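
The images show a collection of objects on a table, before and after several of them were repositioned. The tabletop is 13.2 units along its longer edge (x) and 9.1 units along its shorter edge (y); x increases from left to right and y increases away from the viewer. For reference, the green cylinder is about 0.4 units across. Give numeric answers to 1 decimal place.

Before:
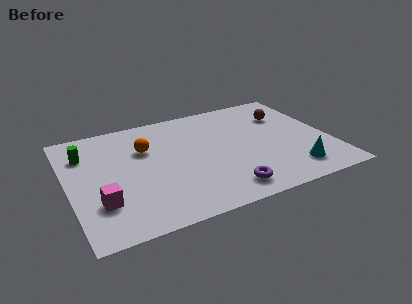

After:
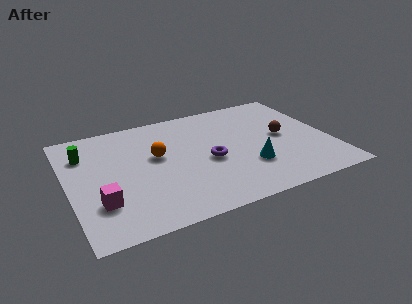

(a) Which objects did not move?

the green cylinder and the magenta cube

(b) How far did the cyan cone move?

2.4

The cyan cone moved from about (11.0, 1.7) to (8.9, 2.8), a distance of √(2.1² + 1.1²) ≈ 2.4.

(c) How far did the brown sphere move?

1.8

The brown sphere moved from about (11.3, 6.5) to (10.9, 4.7), a distance of √(0.4² + 1.8²) ≈ 1.8.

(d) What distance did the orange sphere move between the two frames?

0.9

The orange sphere was near (4.0, 6.1) before and (4.5, 5.3) after, so it travelled √(0.5² + 0.8²) ≈ 0.9 units.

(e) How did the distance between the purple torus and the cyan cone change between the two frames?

-1.3

Before: roughly 3.5 units apart; after: 2.2. That's 1.3 units closer together.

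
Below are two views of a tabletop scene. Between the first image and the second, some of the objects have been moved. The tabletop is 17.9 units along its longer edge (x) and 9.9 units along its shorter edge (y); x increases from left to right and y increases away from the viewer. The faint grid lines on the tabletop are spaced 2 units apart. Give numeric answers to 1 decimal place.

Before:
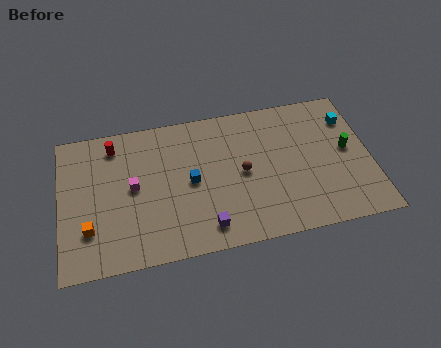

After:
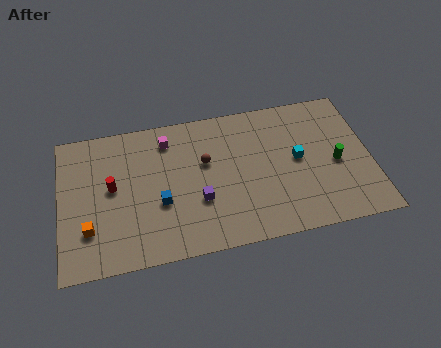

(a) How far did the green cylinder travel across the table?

1.1

From (16.6, 5.3) to (15.9, 4.5), the green cylinder covered √(0.7² + 0.8²) ≈ 1.1 units.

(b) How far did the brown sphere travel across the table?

2.4

The brown sphere moved from about (10.5, 4.9) to (8.4, 6.1), a distance of √(2.1² + 1.2²) ≈ 2.4.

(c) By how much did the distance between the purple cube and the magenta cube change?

-0.5

Before: roughly 5.4 units apart; after: 4.9. That's 0.5 units closer together.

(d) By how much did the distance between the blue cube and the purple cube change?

-1.2

They were about 3.4 units apart before and 2.2 after — 1.2 units closer together.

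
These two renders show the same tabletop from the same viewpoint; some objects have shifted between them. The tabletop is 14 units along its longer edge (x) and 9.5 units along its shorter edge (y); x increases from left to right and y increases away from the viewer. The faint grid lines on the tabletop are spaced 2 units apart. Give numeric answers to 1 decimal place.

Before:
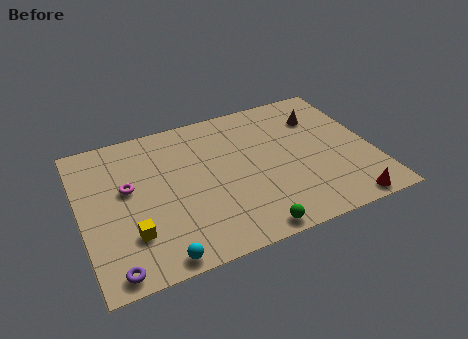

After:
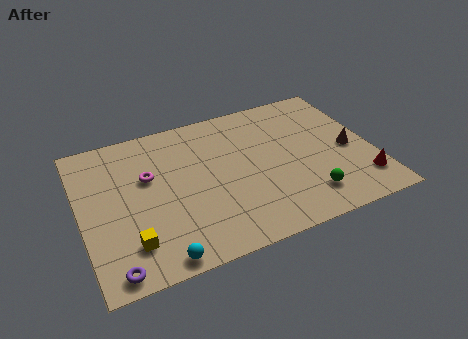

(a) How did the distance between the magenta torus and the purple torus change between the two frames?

+0.7

The distance was about 4.7 in the first image and 5.4 in the second, so they moved 0.7 units further apart.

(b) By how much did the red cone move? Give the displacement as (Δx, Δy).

(1.0, 1.2)

The red cone was at about (12.2, 0.8) and moved to about (13.2, 2.0).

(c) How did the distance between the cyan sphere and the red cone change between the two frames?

+1.1

The distance was about 8.9 in the first image and 10.0 in the second, so they moved 1.1 units further apart.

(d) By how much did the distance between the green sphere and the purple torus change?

+3.0

Before: roughly 6.4 units apart; after: 9.4. That's 3.0 units further apart.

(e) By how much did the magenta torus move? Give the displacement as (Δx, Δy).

(1.0, 0.4)

From the two frames, the magenta torus sits at roughly (2.3, 5.5) before and (3.3, 5.9) after.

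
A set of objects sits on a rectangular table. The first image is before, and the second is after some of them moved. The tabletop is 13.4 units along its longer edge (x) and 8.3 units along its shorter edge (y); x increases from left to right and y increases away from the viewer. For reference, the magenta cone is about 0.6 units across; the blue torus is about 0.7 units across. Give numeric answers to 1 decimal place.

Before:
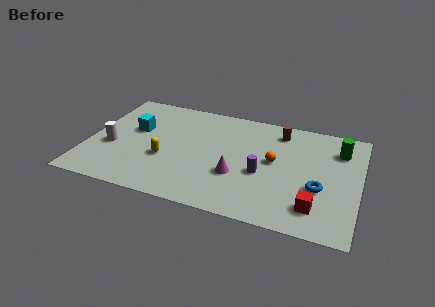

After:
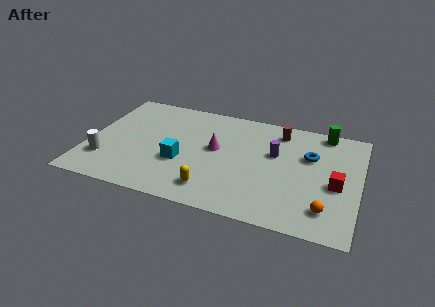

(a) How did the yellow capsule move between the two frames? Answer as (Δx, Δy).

(2.5, -1.6)

The yellow capsule was at about (3.9, 3.1) and moved to about (6.4, 1.5).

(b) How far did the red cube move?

2.1

The red cube was near (11.4, 1.7) before and (12.3, 3.6) after, so it travelled √(0.9² + 1.9²) ≈ 2.1 units.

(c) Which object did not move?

the brown cylinder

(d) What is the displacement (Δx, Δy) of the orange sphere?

(2.7, -2.8)

The orange sphere was at about (9.2, 4.5) and moved to about (11.9, 1.7).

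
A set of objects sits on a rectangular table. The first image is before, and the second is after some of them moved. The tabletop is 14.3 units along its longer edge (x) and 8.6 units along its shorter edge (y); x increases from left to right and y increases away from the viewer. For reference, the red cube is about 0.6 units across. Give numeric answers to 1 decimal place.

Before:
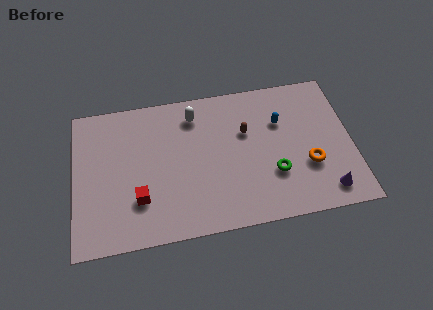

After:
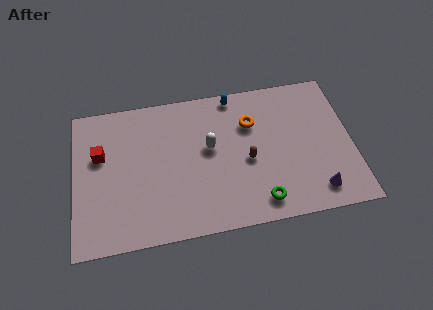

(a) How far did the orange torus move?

4.1

The orange torus moved from about (12.0, 3.0) to (9.2, 6.0), a distance of √(2.8² + 3.0²) ≈ 4.1.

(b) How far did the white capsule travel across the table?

2.2

The white capsule moved from about (6.3, 7.0) to (7.0, 4.9), a distance of √(0.7² + 2.1²) ≈ 2.2.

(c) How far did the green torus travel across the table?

1.7

The green torus moved from about (10.2, 2.8) to (9.4, 1.3), a distance of √(0.8² + 1.5²) ≈ 1.7.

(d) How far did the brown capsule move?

1.7

The brown capsule moved from about (8.9, 5.5) to (8.9, 3.8), a distance of √(0.0² + 1.7²) ≈ 1.7.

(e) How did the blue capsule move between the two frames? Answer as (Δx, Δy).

(-2.3, 2.0)

From the two frames, the blue capsule sits at roughly (10.7, 5.8) before and (8.4, 7.8) after.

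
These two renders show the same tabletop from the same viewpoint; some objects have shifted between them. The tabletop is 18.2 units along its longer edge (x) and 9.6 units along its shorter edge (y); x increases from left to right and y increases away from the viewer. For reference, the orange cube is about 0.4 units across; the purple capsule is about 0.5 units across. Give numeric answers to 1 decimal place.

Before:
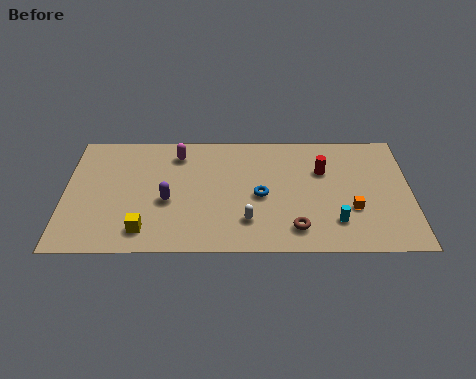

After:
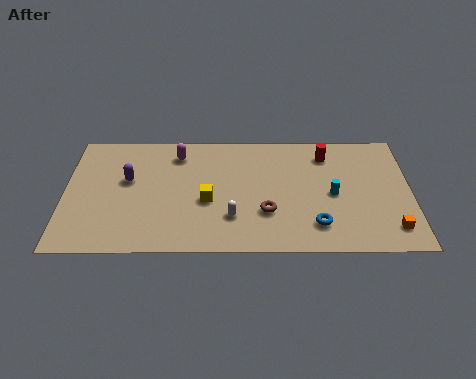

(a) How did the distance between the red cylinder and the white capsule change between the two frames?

+1.4

Before: roughly 5.7 units apart; after: 7.1. That's 1.4 units further apart.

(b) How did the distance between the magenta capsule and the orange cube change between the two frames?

+2.5

They were about 10.2 units apart before and 12.7 after — 2.5 units further apart.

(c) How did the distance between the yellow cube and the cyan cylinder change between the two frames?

-3.4

Before: roughly 10.0 units apart; after: 6.6. That's 3.4 units closer together.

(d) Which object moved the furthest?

the yellow cube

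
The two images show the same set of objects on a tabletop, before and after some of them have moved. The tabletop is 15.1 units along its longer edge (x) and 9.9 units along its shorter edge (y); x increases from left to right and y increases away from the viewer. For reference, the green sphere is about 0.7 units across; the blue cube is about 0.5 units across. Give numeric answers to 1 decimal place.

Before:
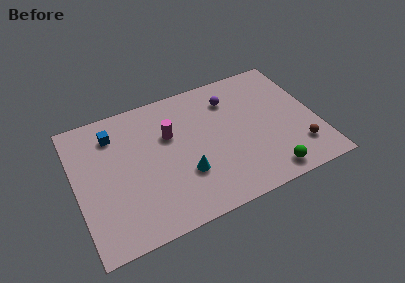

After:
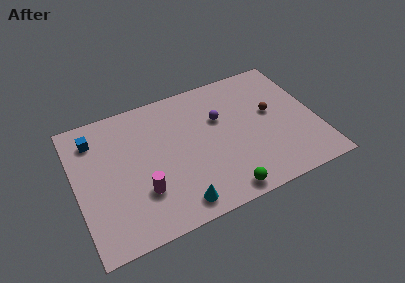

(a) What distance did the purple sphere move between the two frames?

1.4

The purple sphere was near (10.0, 7.6) before and (9.2, 6.4) after, so it travelled √(0.8² + 1.2²) ≈ 1.4 units.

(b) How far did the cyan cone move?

2.0

The cyan cone was near (6.6, 3.2) before and (5.9, 1.3) after, so it travelled √(0.7² + 1.9²) ≈ 2.0 units.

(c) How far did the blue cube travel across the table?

1.2

The blue cube was near (2.6, 7.8) before and (1.4, 7.9) after, so it travelled √(1.2² + 0.1²) ≈ 1.2 units.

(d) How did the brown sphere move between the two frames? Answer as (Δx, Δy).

(-1.3, 3.3)

From the two frames, the brown sphere sits at roughly (13.7, 2.3) before and (12.4, 5.6) after.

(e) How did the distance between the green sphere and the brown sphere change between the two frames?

+3.5

Before: roughly 2.4 units apart; after: 5.9. That's 3.5 units further apart.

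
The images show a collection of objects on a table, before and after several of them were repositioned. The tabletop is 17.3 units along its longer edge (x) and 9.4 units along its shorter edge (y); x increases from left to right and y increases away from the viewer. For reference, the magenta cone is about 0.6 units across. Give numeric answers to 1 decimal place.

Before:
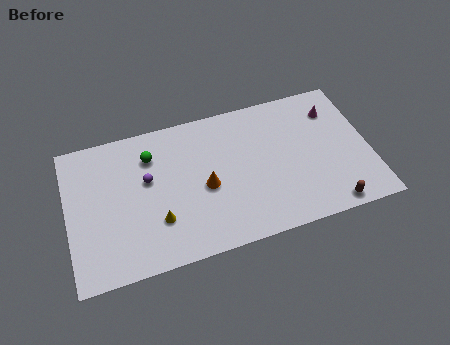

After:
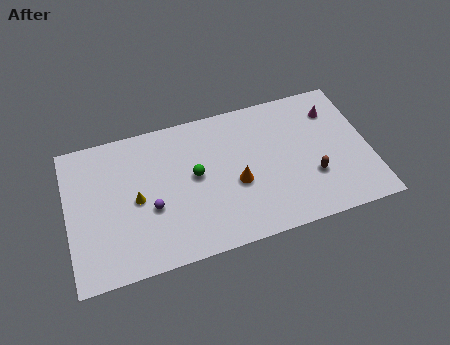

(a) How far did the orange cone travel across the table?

1.8

The orange cone was near (7.8, 4.2) before and (9.6, 3.9) after, so it travelled √(1.8² + 0.3²) ≈ 1.8 units.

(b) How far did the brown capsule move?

2.3

From (14.7, 0.9) to (13.9, 3.1), the brown capsule covered √(0.8² + 2.2²) ≈ 2.3 units.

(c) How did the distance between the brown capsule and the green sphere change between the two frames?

-4.7

Before: roughly 11.6 units apart; after: 6.9. That's 4.7 units closer together.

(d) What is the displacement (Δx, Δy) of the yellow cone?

(-1.1, 1.7)

From the two frames, the yellow cone sits at roughly (5.0, 2.8) before and (3.9, 4.5) after.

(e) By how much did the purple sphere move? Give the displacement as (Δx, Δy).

(0.1, -1.9)

From the two frames, the purple sphere sits at roughly (4.6, 5.6) before and (4.7, 3.7) after.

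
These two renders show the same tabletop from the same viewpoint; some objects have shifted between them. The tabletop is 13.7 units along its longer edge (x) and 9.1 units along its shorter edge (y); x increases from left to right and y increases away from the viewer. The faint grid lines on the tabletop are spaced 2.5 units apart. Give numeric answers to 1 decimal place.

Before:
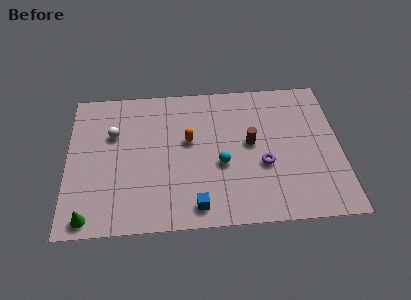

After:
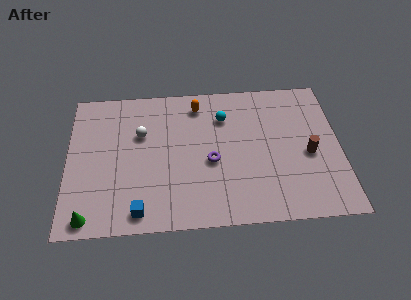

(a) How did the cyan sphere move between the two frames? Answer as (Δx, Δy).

(0.2, 3.0)

From the two frames, the cyan sphere sits at roughly (7.7, 3.7) before and (7.9, 6.7) after.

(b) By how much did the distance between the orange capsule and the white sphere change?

-0.5

The distance was about 3.9 in the first image and 3.4 in the second, so they moved 0.5 units closer together.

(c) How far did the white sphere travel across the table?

1.4

The white sphere was near (2.3, 6.0) before and (3.7, 5.9) after, so it travelled √(1.4² + 0.1²) ≈ 1.4 units.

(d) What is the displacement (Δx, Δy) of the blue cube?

(-2.8, -0.1)

From the two frames, the blue cube sits at roughly (6.4, 1.2) before and (3.6, 1.1) after.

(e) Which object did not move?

the green cone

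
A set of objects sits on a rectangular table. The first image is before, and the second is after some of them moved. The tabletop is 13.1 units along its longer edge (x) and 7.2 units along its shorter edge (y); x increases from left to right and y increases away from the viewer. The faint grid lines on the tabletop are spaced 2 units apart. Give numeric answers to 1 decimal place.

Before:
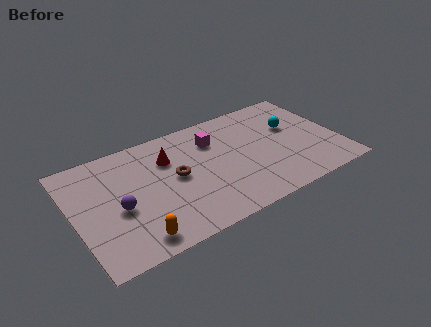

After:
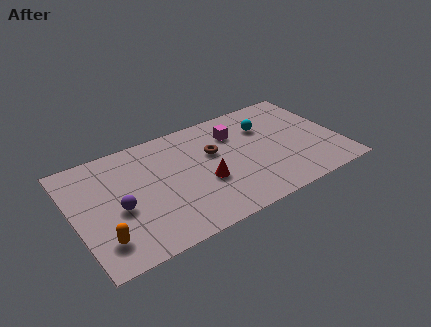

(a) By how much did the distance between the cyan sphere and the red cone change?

-2.1

The distance was about 6.2 in the first image and 4.1 in the second, so they moved 2.1 units closer together.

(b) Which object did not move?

the purple sphere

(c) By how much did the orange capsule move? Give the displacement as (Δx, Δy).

(-1.5, 0.6)

From the two frames, the orange capsule sits at roughly (2.6, 1.0) before and (1.1, 1.6) after.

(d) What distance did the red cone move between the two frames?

2.7

The red cone was near (4.8, 5.1) before and (6.3, 2.8) after, so it travelled √(1.5² + 2.3²) ≈ 2.7 units.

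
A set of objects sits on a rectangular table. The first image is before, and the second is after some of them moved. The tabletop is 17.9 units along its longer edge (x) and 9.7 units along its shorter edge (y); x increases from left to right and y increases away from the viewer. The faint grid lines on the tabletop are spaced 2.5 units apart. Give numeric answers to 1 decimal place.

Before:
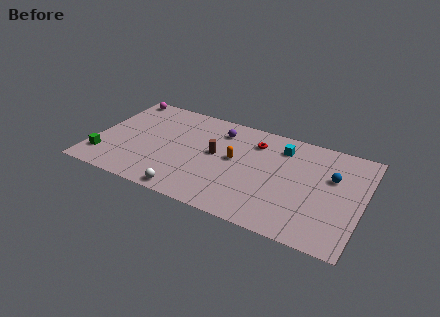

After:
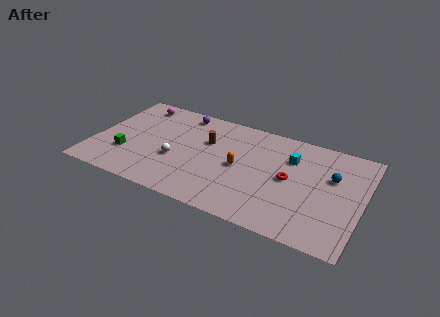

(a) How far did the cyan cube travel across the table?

1.1

The cyan cube moved from about (12.3, 7.7) to (13.0, 6.9), a distance of √(0.7² + 0.8²) ≈ 1.1.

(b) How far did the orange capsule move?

0.7

The orange capsule was near (9.4, 5.3) before and (9.8, 4.7) after, so it travelled √(0.4² + 0.6²) ≈ 0.7 units.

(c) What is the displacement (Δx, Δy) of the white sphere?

(-1.2, 2.8)

The white sphere started near (6.8, 0.9) and ended near (5.6, 3.7).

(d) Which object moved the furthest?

the red torus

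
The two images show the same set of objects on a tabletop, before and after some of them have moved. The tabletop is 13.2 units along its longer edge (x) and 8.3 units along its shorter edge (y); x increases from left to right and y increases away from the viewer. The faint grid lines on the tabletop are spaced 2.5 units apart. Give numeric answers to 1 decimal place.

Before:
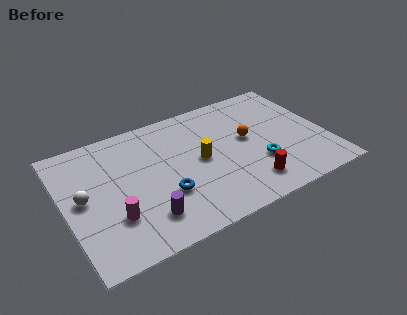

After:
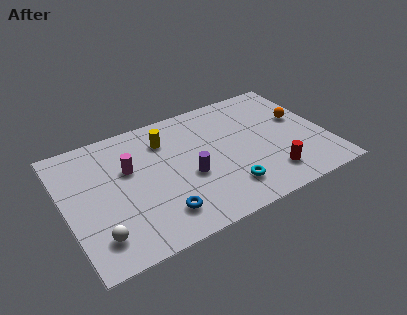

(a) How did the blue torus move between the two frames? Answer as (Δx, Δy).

(-0.4, -1.1)

The blue torus started near (4.8, 2.8) and ended near (4.4, 1.7).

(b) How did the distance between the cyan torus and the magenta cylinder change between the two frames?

-1.8

The distance was about 7.4 in the first image and 5.6 in the second, so they moved 1.8 units closer together.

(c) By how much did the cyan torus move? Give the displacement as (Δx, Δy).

(-1.8, -0.9)

The cyan torus was at about (9.6, 2.7) and moved to about (7.8, 1.8).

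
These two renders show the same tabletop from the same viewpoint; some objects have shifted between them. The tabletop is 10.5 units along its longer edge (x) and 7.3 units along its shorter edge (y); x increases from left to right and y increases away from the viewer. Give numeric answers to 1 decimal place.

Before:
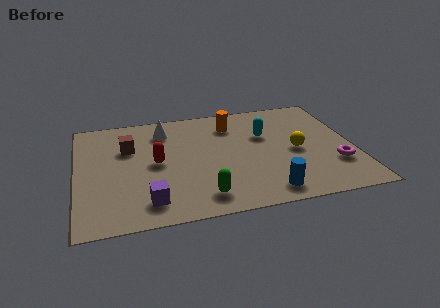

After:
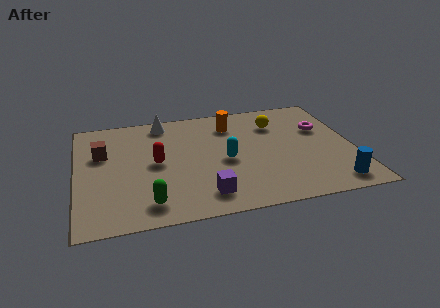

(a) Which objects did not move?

the orange cylinder and the red capsule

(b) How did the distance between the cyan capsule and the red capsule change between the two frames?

-1.7

Before: roughly 4.3 units apart; after: 2.6. That's 1.7 units closer together.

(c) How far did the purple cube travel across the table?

2.1

The purple cube was near (2.6, 1.3) before and (4.7, 1.3) after, so it travelled √(2.1² + 0.0²) ≈ 2.1 units.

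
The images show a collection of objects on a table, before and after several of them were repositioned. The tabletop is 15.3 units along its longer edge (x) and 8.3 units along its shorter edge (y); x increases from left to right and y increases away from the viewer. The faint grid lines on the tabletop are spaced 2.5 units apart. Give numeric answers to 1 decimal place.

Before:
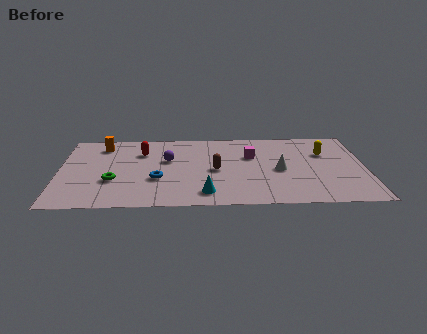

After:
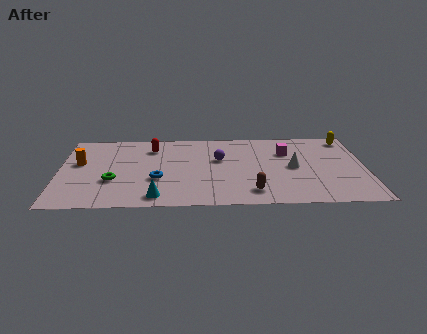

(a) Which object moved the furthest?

the brown capsule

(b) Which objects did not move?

the green torus and the blue torus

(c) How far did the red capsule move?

0.7

The red capsule moved from about (4.1, 6.0) to (4.6, 6.5), a distance of √(0.5² + 0.5²) ≈ 0.7.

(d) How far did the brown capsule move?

3.0

From (7.8, 3.9) to (9.6, 1.5), the brown capsule covered √(1.8² + 2.4²) ≈ 3.0 units.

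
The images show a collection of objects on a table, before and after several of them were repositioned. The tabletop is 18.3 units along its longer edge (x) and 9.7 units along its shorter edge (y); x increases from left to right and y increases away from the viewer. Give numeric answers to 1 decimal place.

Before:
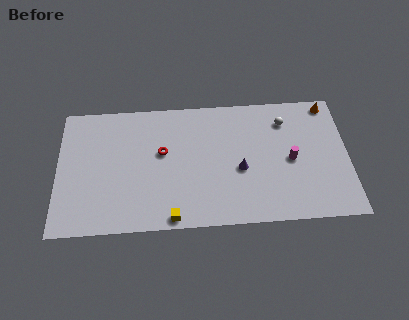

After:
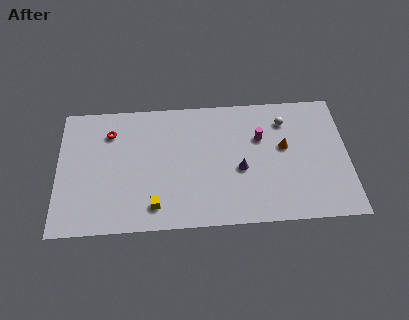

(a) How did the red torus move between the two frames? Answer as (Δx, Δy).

(-3.3, 1.7)

The red torus was at about (6.6, 5.7) and moved to about (3.3, 7.4).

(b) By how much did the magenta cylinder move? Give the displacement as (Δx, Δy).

(-1.9, 1.8)

The magenta cylinder started near (14.7, 4.6) and ended near (12.8, 6.4).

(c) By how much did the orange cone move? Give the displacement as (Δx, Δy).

(-2.9, -3.1)

The orange cone was at about (17.2, 8.7) and moved to about (14.3, 5.6).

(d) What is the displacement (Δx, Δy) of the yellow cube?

(-1.1, 0.9)

The yellow cube started near (7.2, 0.8) and ended near (6.1, 1.7).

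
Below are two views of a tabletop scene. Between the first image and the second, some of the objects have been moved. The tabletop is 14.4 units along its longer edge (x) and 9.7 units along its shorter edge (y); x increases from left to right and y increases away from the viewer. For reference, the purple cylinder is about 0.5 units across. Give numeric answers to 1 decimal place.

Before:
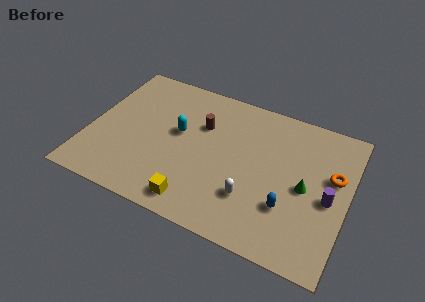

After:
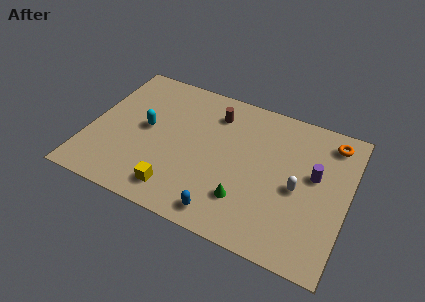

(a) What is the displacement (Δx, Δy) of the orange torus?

(-0.3, 2.3)

The orange torus was at about (13.5, 5.9) and moved to about (13.2, 8.2).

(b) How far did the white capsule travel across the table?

2.9

The white capsule moved from about (9.3, 2.8) to (11.7, 4.4), a distance of √(2.4² + 1.6²) ≈ 2.9.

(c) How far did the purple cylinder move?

1.5

From (13.4, 4.4) to (12.5, 5.6), the purple cylinder covered √(0.9² + 1.2²) ≈ 1.5 units.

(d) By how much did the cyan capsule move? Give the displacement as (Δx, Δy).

(-1.8, -0.4)

The cyan capsule was at about (4.9, 5.5) and moved to about (3.1, 5.1).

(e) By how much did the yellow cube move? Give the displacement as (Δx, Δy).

(-1.1, 0.3)

The yellow cube started near (6.4, 1.3) and ended near (5.3, 1.6).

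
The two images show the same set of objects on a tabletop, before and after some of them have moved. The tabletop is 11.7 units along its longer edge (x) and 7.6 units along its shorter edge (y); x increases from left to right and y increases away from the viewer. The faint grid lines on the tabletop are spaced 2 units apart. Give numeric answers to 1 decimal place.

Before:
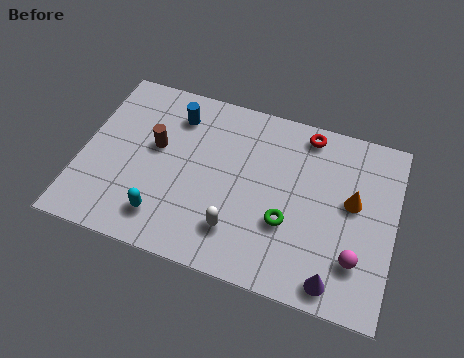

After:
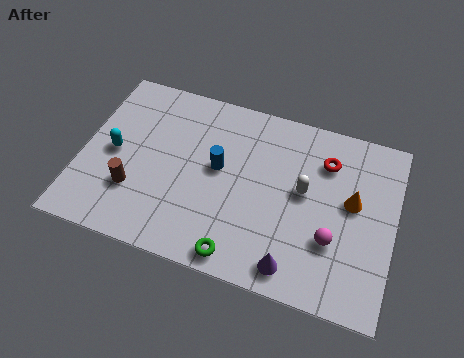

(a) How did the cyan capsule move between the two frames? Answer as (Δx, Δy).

(-2.1, 2.2)

The cyan capsule started near (3.3, 1.5) and ended near (1.2, 3.7).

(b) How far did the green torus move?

2.5

From (7.8, 2.7) to (6.2, 0.8), the green torus covered √(1.6² + 1.9²) ≈ 2.5 units.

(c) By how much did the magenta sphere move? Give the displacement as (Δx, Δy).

(-0.9, 0.5)

From the two frames, the magenta sphere sits at roughly (10.4, 2.0) before and (9.5, 2.5) after.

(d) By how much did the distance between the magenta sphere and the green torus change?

+1.0

Before: roughly 2.7 units apart; after: 3.7. That's 1.0 units further apart.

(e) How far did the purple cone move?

1.5

The purple cone moved from about (9.7, 0.9) to (8.2, 1.0), a distance of √(1.5² + 0.1²) ≈ 1.5.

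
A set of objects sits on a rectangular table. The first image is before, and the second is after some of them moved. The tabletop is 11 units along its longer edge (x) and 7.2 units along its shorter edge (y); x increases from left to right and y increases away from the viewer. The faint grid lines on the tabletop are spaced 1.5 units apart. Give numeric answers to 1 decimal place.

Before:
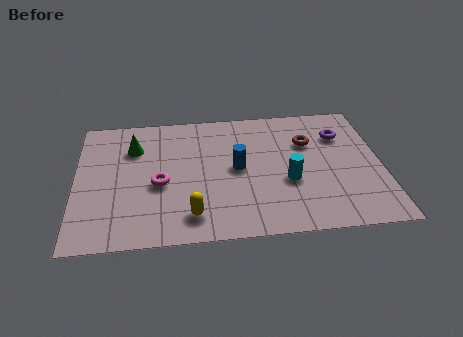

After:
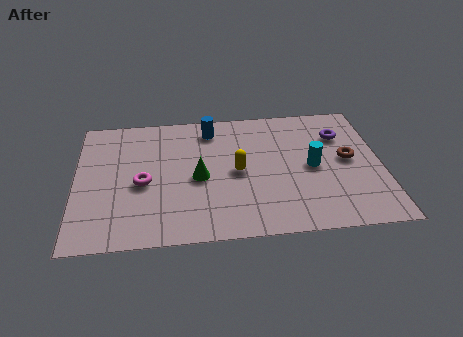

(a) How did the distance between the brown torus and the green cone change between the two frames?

-0.9

They were about 6.3 units apart before and 5.4 after — 0.9 units closer together.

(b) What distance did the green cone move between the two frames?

3.0

The green cone was near (2.1, 5.2) before and (4.4, 3.3) after, so it travelled √(2.3² + 1.9²) ≈ 3.0 units.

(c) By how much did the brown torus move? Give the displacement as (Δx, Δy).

(1.4, -1.1)

The brown torus was at about (8.4, 4.9) and moved to about (9.8, 3.8).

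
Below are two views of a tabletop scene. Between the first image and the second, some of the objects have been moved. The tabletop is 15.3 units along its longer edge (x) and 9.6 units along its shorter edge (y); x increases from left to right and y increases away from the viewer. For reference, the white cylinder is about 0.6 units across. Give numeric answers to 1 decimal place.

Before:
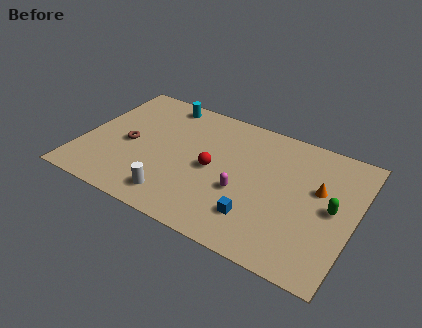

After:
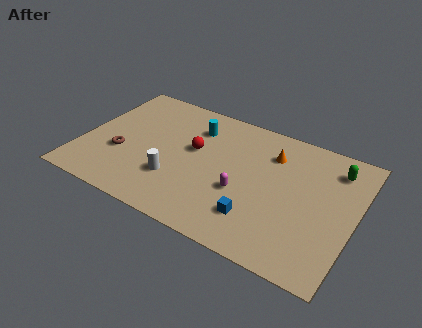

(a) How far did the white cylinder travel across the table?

1.3

The white cylinder was near (5.7, 1.6) before and (5.5, 2.9) after, so it travelled √(0.2² + 1.3²) ≈ 1.3 units.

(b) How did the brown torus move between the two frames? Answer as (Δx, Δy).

(-0.3, -0.9)

The brown torus started near (2.6, 4.4) and ended near (2.3, 3.5).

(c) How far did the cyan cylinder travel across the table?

2.4

The cyan cylinder moved from about (3.9, 8.5) to (6.0, 7.3), a distance of √(2.1² + 1.2²) ≈ 2.4.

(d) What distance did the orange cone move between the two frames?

3.1

The orange cone was near (13.2, 5.8) before and (10.4, 7.2) after, so it travelled √(2.8² + 1.4²) ≈ 3.1 units.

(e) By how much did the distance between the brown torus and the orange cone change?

-1.8

Before: roughly 10.7 units apart; after: 8.9. That's 1.8 units closer together.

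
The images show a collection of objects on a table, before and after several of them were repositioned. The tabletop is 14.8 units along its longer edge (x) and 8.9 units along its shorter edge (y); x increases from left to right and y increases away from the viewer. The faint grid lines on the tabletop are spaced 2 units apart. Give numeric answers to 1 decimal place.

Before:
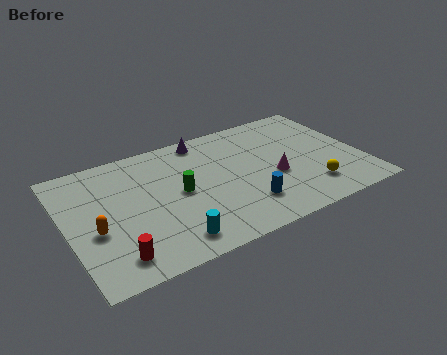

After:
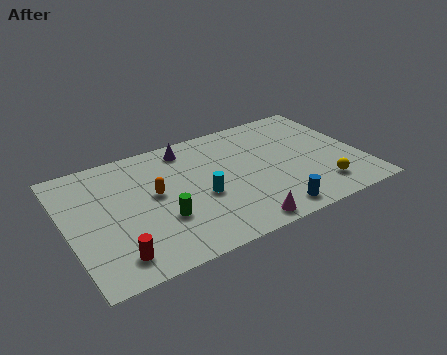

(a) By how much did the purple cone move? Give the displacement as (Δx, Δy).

(-0.9, -0.3)

The purple cone was at about (7.3, 7.9) and moved to about (6.4, 7.6).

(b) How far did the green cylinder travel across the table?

1.9

The green cylinder was near (5.6, 4.5) before and (4.5, 3.0) after, so it travelled √(1.1² + 1.5²) ≈ 1.9 units.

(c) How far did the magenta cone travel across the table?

3.5

From (10.3, 3.6) to (8.1, 0.9), the magenta cone covered √(2.2² + 2.7²) ≈ 3.5 units.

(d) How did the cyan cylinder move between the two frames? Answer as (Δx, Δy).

(1.9, 2.3)

The cyan cylinder started near (4.7, 1.4) and ended near (6.6, 3.7).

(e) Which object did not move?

the red cylinder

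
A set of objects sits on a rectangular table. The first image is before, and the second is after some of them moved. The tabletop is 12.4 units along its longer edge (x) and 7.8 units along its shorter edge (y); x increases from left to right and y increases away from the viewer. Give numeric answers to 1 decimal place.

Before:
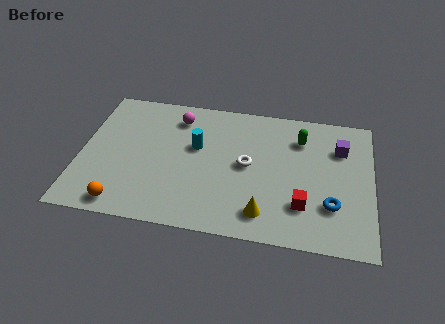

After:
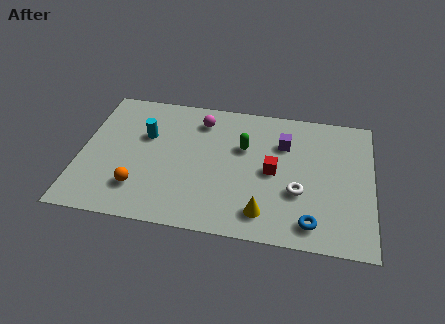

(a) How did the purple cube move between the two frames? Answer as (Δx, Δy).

(-2.4, -0.1)

The purple cube was at about (11.0, 5.6) and moved to about (8.6, 5.5).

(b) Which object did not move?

the yellow cone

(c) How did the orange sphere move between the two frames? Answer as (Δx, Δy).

(0.6, 1.0)

The orange sphere was at about (2.0, 0.9) and moved to about (2.6, 1.9).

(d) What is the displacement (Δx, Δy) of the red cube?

(-1.3, 1.7)

The red cube was at about (9.5, 2.1) and moved to about (8.2, 3.8).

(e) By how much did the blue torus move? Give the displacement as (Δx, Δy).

(-0.8, -1.1)

The blue torus started near (10.7, 2.3) and ended near (9.9, 1.2).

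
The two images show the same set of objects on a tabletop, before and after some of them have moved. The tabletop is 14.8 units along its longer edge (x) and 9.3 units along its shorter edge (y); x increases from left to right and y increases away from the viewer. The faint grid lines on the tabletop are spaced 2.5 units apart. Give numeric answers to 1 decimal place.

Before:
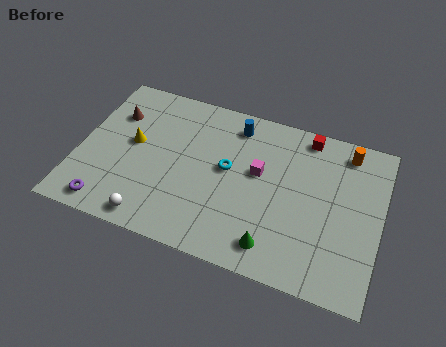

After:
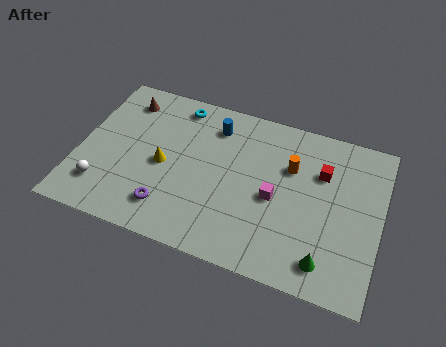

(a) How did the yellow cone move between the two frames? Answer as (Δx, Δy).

(1.6, -0.8)

The yellow cone started near (2.6, 5.1) and ended near (4.2, 4.3).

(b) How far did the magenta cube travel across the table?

1.5

From (8.8, 5.4) to (9.7, 4.2), the magenta cube covered √(0.9² + 1.2²) ≈ 1.5 units.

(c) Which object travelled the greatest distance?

the cyan torus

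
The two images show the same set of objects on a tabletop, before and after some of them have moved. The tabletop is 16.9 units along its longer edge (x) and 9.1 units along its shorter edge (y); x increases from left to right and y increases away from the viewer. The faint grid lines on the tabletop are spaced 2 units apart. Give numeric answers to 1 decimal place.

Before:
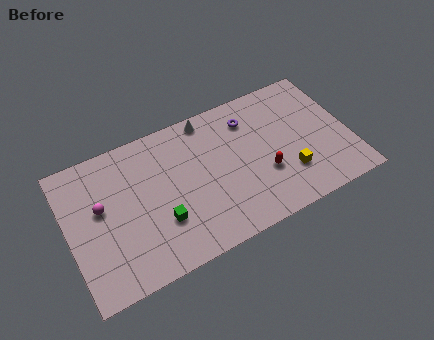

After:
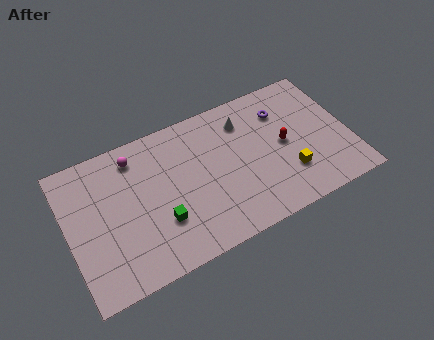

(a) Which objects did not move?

the yellow cube and the green cube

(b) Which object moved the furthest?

the magenta sphere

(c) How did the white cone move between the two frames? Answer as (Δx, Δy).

(2.1, -1.1)

The white cone was at about (8.8, 8.2) and moved to about (10.9, 7.1).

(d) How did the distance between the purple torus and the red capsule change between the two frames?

-1.7

They were about 3.9 units apart before and 2.2 after — 1.7 units closer together.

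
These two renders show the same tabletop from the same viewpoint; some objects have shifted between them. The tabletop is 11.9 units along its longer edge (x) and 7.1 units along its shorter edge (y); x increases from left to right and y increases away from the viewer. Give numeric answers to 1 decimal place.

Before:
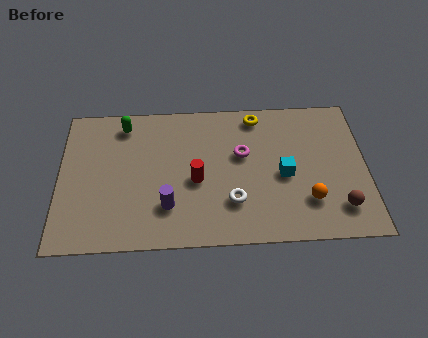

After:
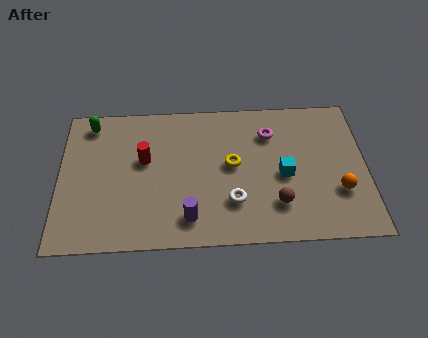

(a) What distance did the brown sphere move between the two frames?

2.4

The brown sphere moved from about (10.8, 1.5) to (8.4, 1.8), a distance of √(2.4² + 0.3²) ≈ 2.4.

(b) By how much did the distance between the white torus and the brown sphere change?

-2.4

The distance was about 4.1 in the first image and 1.7 in the second, so they moved 2.4 units closer together.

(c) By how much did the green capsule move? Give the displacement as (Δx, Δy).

(-1.3, 0.1)

From the two frames, the green capsule sits at roughly (2.5, 6.0) before and (1.2, 6.1) after.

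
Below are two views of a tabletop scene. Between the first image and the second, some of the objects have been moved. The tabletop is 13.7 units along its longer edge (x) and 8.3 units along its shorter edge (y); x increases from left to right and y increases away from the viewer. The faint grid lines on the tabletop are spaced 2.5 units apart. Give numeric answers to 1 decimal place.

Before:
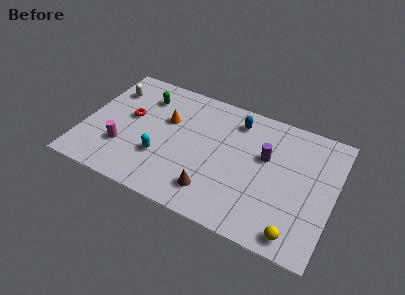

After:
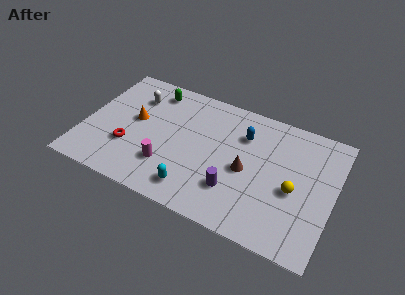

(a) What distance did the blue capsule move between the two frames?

0.9

From (8.1, 6.8) to (8.6, 6.0), the blue capsule covered √(0.5² + 0.8²) ≈ 0.9 units.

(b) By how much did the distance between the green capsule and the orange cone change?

+0.7

They were about 1.8 units apart before and 2.5 after — 0.7 units further apart.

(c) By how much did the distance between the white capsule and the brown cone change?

-0.8

The distance was about 7.7 in the first image and 6.9 in the second, so they moved 0.8 units closer together.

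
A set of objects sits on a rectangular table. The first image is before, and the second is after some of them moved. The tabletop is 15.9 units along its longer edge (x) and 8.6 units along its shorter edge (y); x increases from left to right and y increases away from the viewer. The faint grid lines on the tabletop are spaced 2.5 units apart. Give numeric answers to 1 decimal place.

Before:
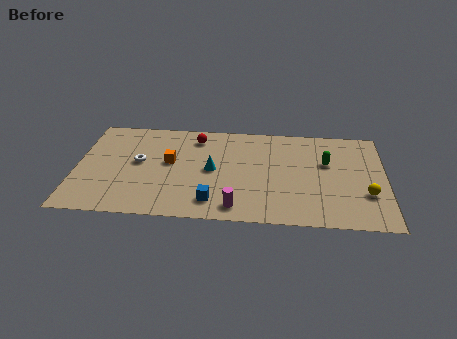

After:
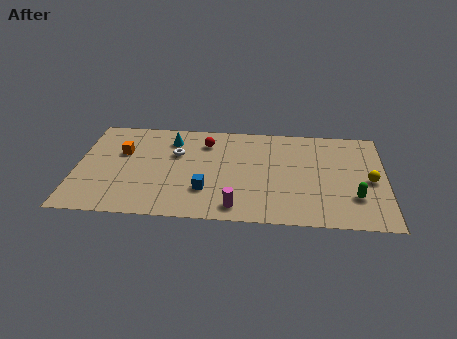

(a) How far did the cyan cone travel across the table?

3.3

The cyan cone was near (7.0, 4.3) before and (4.8, 6.8) after, so it travelled √(2.2² + 2.5²) ≈ 3.3 units.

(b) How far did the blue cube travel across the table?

1.0

The blue cube moved from about (7.1, 1.6) to (6.7, 2.5), a distance of √(0.4² + 0.9²) ≈ 1.0.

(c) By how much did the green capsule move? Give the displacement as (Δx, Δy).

(1.4, -2.9)

From the two frames, the green capsule sits at roughly (12.9, 5.4) before and (14.3, 2.5) after.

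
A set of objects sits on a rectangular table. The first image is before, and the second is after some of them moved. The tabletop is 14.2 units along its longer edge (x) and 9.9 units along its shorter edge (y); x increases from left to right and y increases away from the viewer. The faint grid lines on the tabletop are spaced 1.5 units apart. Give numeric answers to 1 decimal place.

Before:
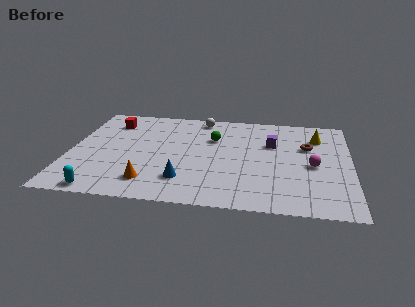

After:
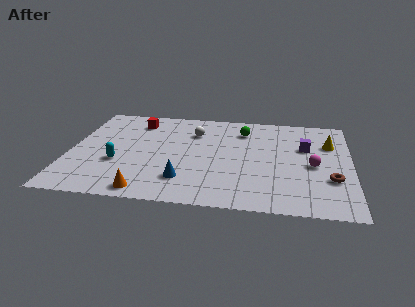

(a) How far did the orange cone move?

0.9

The orange cone was near (4.2, 1.9) before and (4.1, 1.0) after, so it travelled √(0.1² + 0.9²) ≈ 0.9 units.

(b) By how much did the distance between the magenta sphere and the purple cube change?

-1.1

They were about 2.9 units apart before and 1.8 after — 1.1 units closer together.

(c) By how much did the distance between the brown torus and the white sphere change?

+2.1

The distance was about 6.0 in the first image and 8.1 in the second, so they moved 2.1 units further apart.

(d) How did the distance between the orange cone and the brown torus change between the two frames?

+0.4

They were about 9.0 units apart before and 9.4 after — 0.4 units further apart.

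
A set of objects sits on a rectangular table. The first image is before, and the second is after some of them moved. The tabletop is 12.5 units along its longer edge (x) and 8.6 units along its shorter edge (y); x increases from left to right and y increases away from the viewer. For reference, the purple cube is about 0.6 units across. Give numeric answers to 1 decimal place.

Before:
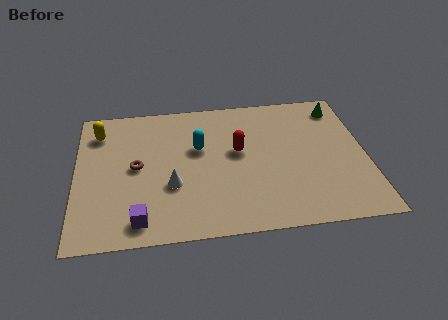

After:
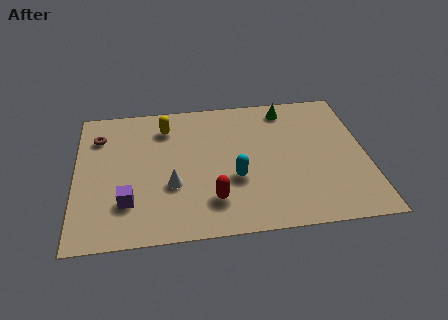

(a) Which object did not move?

the white cone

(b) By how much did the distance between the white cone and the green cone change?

-1.8

The distance was about 8.5 in the first image and 6.7 in the second, so they moved 1.8 units closer together.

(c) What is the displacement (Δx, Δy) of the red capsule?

(-1.2, -2.9)

The red capsule started near (7.0, 4.9) and ended near (5.8, 2.0).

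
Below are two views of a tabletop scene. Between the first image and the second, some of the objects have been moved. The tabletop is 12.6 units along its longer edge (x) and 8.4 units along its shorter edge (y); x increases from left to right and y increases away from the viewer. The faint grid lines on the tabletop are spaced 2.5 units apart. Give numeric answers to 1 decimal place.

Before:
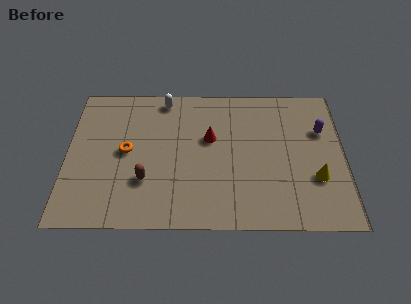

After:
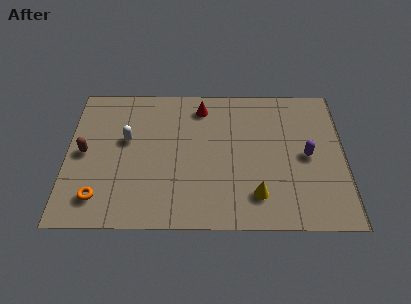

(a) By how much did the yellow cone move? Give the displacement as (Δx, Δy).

(-2.7, -1.0)

From the two frames, the yellow cone sits at roughly (11.3, 2.8) before and (8.6, 1.8) after.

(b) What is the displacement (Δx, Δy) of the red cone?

(-0.4, 1.9)

From the two frames, the red cone sits at roughly (6.5, 5.1) before and (6.1, 7.0) after.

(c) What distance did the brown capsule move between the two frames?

3.2

From (3.6, 2.6) to (0.8, 4.2), the brown capsule covered √(2.8² + 1.6²) ≈ 3.2 units.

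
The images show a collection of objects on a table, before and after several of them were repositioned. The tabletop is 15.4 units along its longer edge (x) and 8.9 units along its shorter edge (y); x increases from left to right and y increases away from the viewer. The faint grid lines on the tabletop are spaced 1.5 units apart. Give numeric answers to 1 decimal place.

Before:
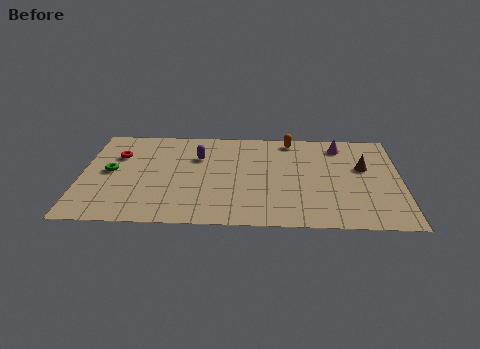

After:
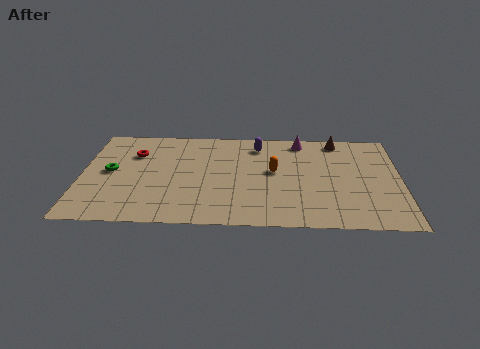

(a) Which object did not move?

the green torus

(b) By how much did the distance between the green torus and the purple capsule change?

+3.1

Before: roughly 4.5 units apart; after: 7.6. That's 3.1 units further apart.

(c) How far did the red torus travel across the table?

0.8

The red torus moved from about (1.7, 6.1) to (2.5, 6.3), a distance of √(0.8² + 0.2²) ≈ 0.8.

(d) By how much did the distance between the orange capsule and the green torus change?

-1.4

The distance was about 9.3 in the first image and 7.9 in the second, so they moved 1.4 units closer together.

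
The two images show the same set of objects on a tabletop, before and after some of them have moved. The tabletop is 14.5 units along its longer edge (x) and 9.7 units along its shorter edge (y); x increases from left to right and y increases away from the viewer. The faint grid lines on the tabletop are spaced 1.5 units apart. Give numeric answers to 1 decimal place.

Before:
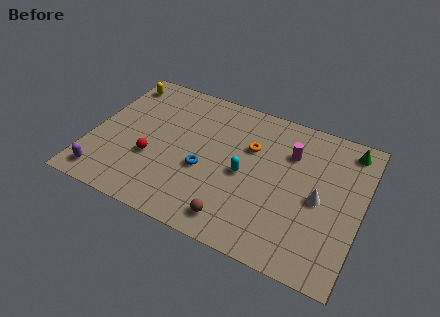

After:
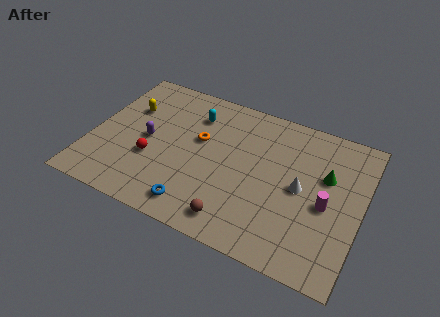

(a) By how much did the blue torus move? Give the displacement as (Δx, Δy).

(-0.1, -2.5)

From the two frames, the blue torus sits at roughly (6.2, 3.9) before and (6.1, 1.4) after.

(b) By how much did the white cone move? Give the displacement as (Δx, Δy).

(-1.0, 0.3)

From the two frames, the white cone sits at roughly (12.3, 4.5) before and (11.3, 4.8) after.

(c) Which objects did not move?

the brown sphere and the red sphere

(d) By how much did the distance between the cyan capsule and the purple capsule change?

-4.4

The distance was about 7.9 in the first image and 3.5 in the second, so they moved 4.4 units closer together.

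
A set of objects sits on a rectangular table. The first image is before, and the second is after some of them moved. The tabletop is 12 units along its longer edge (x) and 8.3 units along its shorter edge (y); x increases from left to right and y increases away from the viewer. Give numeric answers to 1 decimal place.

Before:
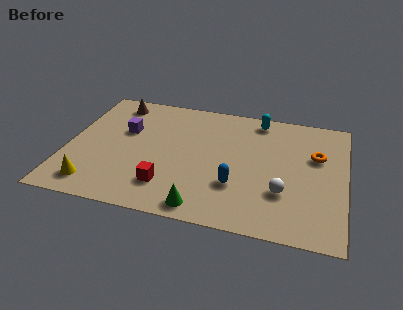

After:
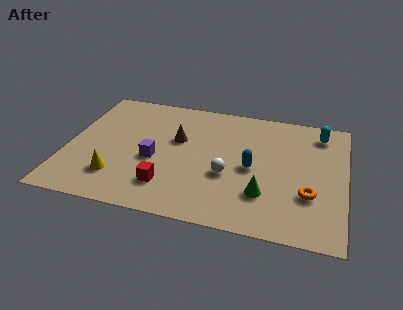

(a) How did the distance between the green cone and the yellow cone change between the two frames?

+1.6

They were about 4.7 units apart before and 6.3 after — 1.6 units further apart.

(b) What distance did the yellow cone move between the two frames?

1.1

The yellow cone was near (1.4, 1.3) before and (2.3, 2.0) after, so it travelled √(0.9² + 0.7²) ≈ 1.1 units.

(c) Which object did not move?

the red cube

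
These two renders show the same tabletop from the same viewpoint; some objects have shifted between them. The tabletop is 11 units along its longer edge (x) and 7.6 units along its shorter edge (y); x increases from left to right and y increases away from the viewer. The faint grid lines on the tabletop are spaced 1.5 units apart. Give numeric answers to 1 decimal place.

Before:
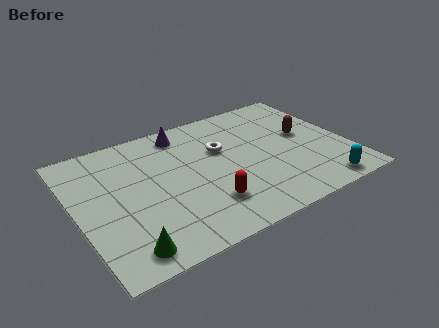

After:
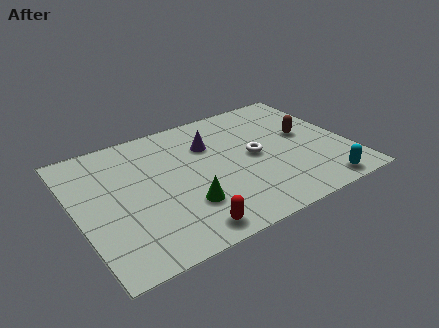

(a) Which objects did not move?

the brown capsule and the cyan capsule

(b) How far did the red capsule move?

1.4

The red capsule was near (4.9, 1.9) before and (3.9, 0.9) after, so it travelled √(1.0² + 1.0²) ≈ 1.4 units.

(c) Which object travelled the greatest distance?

the green cone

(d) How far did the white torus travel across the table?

1.6

From (6.0, 4.8) to (7.2, 3.8), the white torus covered √(1.2² + 1.0²) ≈ 1.6 units.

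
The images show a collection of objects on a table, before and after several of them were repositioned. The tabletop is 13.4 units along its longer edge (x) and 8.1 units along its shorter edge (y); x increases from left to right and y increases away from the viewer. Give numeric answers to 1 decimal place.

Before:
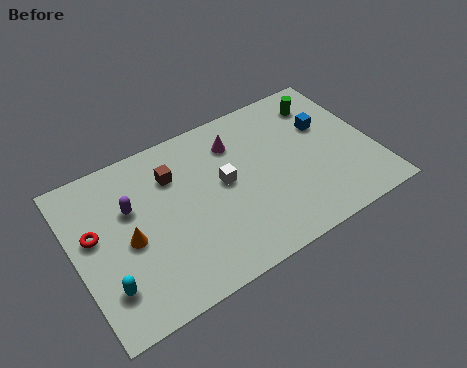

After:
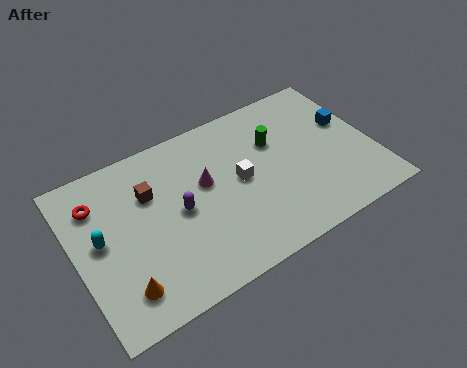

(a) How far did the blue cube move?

1.0

The blue cube was near (11.5, 5.2) before and (12.5, 4.9) after, so it travelled √(1.0² + 0.3²) ≈ 1.0 units.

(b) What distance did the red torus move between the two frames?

1.4

From (0.9, 4.7) to (1.2, 6.1), the red torus covered √(0.3² + 1.4²) ≈ 1.4 units.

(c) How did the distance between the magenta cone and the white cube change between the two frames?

-0.4

Before: roughly 2.0 units apart; after: 1.6. That's 0.4 units closer together.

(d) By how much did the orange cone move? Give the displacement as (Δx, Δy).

(-0.6, -2.1)

From the two frames, the orange cone sits at roughly (2.3, 3.7) before and (1.7, 1.6) after.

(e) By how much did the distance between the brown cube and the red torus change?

-1.5

Before: roughly 3.9 units apart; after: 2.4. That's 1.5 units closer together.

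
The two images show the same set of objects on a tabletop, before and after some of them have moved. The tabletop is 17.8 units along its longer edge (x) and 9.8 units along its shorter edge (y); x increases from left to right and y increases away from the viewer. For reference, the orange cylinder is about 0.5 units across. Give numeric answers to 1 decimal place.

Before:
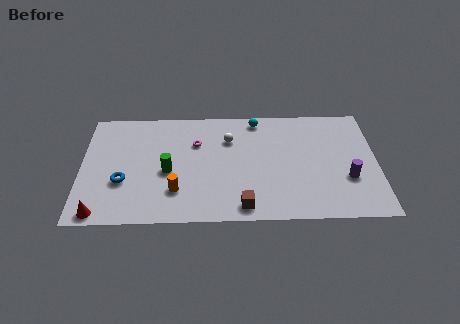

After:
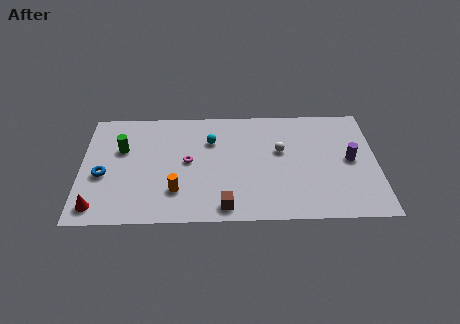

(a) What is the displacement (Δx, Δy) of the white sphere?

(3.1, -1.1)

The white sphere started near (8.9, 7.0) and ended near (12.0, 5.9).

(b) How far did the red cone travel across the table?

0.5

The red cone was near (1.2, 0.9) before and (1.0, 1.4) after, so it travelled √(0.2² + 0.5²) ≈ 0.5 units.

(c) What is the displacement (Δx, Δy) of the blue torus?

(-1.2, 0.6)

The blue torus was at about (2.5, 3.5) and moved to about (1.3, 4.1).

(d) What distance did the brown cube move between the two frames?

1.1

The brown cube moved from about (9.7, 1.2) to (8.6, 1.2), a distance of √(1.1² + 0.0²) ≈ 1.1.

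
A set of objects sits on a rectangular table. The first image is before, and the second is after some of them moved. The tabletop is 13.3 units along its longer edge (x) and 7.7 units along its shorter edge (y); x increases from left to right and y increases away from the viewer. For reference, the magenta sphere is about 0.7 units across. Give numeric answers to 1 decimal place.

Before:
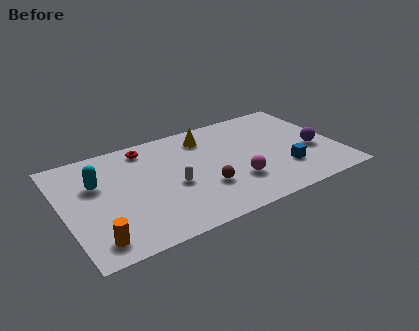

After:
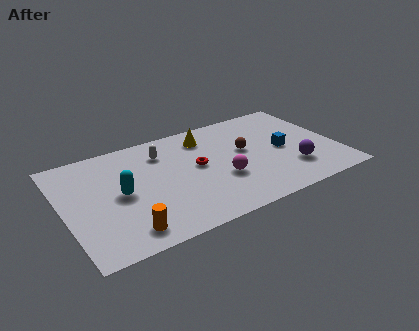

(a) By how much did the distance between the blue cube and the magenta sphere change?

+0.9

The distance was about 2.4 in the first image and 3.3 in the second, so they moved 0.9 units further apart.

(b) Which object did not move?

the yellow cone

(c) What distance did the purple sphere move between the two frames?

1.6

From (12.1, 3.1) to (10.9, 2.1), the purple sphere covered √(1.2² + 1.0²) ≈ 1.6 units.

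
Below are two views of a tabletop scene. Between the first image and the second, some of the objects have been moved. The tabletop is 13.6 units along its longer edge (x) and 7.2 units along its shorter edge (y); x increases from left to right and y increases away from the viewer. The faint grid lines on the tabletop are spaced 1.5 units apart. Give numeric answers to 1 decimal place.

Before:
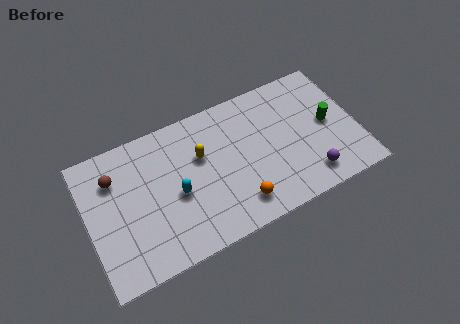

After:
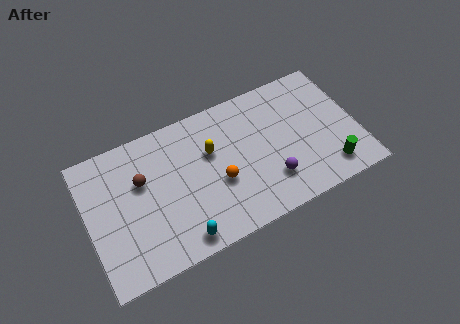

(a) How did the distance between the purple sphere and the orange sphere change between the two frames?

-0.9

They were about 3.6 units apart before and 2.7 after — 0.9 units closer together.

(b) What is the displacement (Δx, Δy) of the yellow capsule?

(0.5, 0.0)

The yellow capsule started near (5.8, 4.6) and ended near (6.3, 4.6).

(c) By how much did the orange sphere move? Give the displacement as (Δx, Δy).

(-0.8, 1.5)

The orange sphere started near (7.3, 1.4) and ended near (6.5, 2.9).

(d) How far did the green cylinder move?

2.4

The green cylinder moved from about (12.2, 3.7) to (11.9, 1.3), a distance of √(0.3² + 2.4²) ≈ 2.4.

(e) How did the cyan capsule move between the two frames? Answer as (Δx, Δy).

(-0.1, -2.3)

The cyan capsule started near (4.4, 3.2) and ended near (4.3, 0.9).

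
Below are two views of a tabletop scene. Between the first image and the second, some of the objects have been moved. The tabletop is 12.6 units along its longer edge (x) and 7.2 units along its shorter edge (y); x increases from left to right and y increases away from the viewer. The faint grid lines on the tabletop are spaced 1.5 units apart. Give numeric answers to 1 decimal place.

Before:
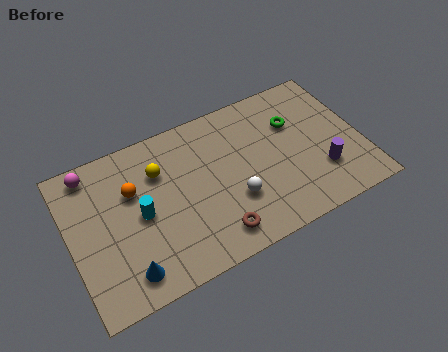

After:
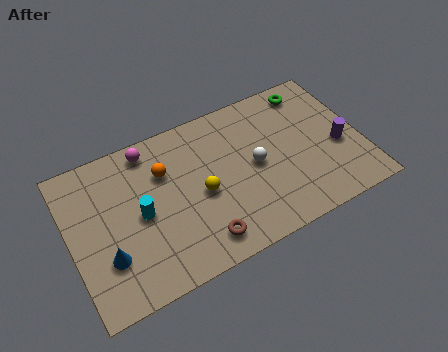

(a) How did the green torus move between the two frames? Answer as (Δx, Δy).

(0.9, 1.3)

The green torus started near (9.9, 4.9) and ended near (10.8, 6.2).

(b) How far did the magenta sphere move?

2.5

The magenta sphere moved from about (1.2, 6.3) to (3.7, 6.3), a distance of √(2.5² + 0.0²) ≈ 2.5.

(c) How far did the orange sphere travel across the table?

1.4

From (2.8, 4.7) to (4.2, 5.0), the orange sphere covered √(1.4² + 0.3²) ≈ 1.4 units.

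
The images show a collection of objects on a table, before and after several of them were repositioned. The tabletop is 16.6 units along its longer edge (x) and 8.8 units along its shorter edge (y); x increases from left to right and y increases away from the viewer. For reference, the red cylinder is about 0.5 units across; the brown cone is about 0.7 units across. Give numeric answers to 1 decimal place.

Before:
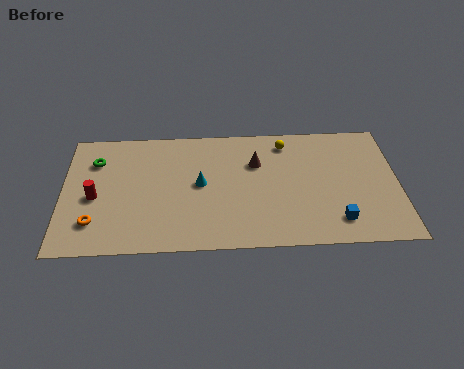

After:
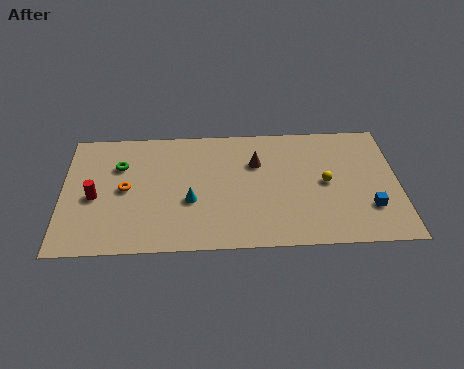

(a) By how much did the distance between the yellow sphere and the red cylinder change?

+1.3

Before: roughly 10.1 units apart; after: 11.4. That's 1.3 units further apart.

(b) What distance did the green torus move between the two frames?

1.3

From (1.6, 6.5) to (2.8, 6.1), the green torus covered √(1.2² + 0.4²) ≈ 1.3 units.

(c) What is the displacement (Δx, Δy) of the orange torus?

(1.5, 2.3)

The orange torus was at about (1.6, 2.1) and moved to about (3.1, 4.4).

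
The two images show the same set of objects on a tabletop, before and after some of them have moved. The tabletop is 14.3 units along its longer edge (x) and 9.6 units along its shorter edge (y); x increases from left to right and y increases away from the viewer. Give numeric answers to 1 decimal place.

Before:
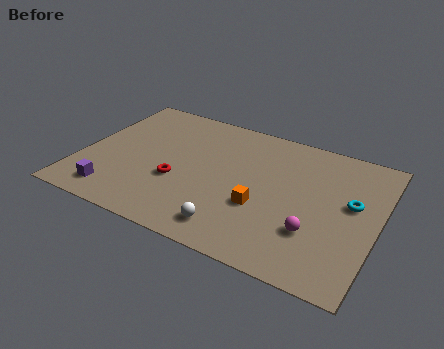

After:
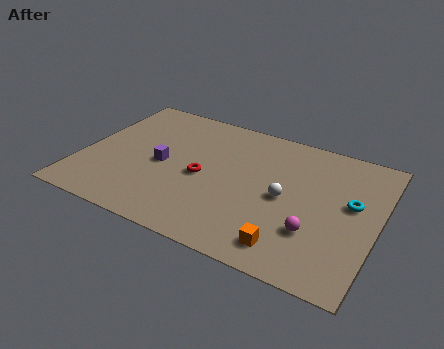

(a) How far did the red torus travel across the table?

1.4

The red torus moved from about (4.8, 3.6) to (5.9, 4.4), a distance of √(1.1² + 0.8²) ≈ 1.4.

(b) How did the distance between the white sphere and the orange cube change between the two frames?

+0.9

They were about 2.3 units apart before and 3.2 after — 0.9 units further apart.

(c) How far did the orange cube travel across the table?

2.6

From (8.9, 3.5) to (10.5, 1.5), the orange cube covered √(1.6² + 2.0²) ≈ 2.6 units.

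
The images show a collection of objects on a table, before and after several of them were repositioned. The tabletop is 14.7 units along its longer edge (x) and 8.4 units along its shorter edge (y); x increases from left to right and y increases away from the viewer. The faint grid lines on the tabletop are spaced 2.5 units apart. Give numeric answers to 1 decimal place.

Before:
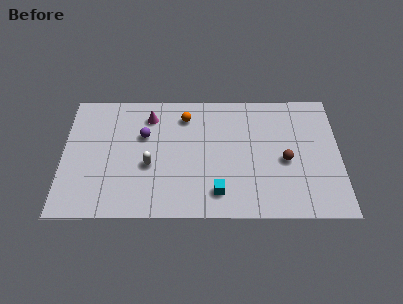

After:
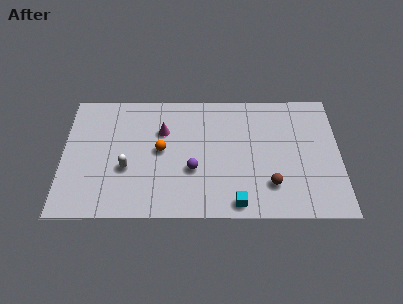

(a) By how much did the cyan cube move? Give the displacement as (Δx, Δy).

(1.0, -0.7)

The cyan cube started near (8.2, 1.6) and ended near (9.2, 0.9).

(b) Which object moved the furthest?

the purple sphere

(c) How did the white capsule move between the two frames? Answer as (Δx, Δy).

(-1.2, -0.2)

The white capsule started near (4.6, 3.4) and ended near (3.4, 3.2).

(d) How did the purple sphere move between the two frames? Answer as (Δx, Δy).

(2.6, -2.3)

The purple sphere started near (4.3, 5.4) and ended near (6.9, 3.1).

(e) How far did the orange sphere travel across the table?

2.6

The orange sphere moved from about (6.5, 6.7) to (5.2, 4.4), a distance of √(1.3² + 2.3²) ≈ 2.6.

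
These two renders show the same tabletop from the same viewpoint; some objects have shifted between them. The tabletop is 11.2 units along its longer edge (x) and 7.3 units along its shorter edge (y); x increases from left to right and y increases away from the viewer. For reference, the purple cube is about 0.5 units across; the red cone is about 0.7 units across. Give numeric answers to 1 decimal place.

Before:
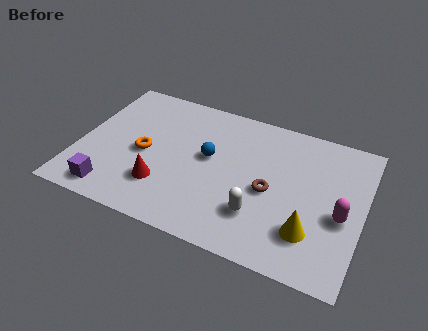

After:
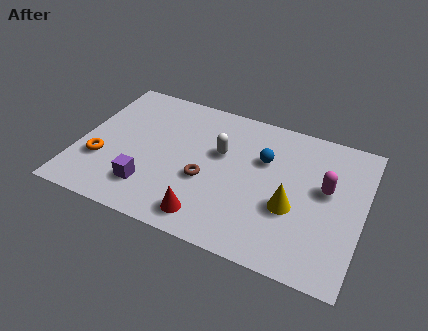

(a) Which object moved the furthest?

the white capsule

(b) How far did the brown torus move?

2.5

The brown torus moved from about (7.6, 3.3) to (5.1, 2.9), a distance of √(2.5² + 0.4²) ≈ 2.5.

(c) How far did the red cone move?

2.1

The red cone was near (3.5, 2.0) before and (5.4, 1.1) after, so it travelled √(1.9² + 0.9²) ≈ 2.1 units.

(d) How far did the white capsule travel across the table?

3.1

The white capsule moved from about (7.3, 2.0) to (5.5, 4.5), a distance of √(1.8² + 2.5²) ≈ 3.1.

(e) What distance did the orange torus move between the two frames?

1.9

The orange torus moved from about (2.6, 3.4) to (1.0, 2.4), a distance of √(1.6² + 1.0²) ≈ 1.9.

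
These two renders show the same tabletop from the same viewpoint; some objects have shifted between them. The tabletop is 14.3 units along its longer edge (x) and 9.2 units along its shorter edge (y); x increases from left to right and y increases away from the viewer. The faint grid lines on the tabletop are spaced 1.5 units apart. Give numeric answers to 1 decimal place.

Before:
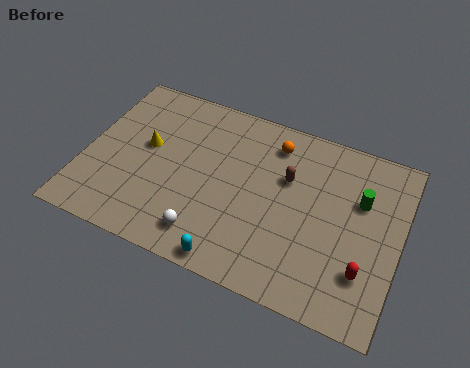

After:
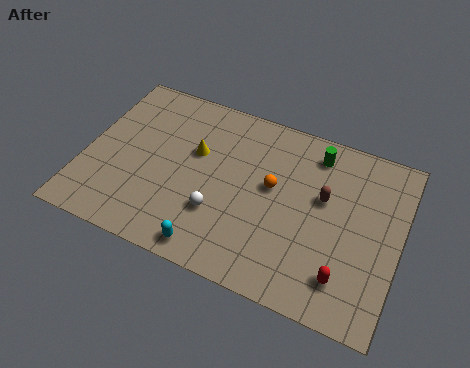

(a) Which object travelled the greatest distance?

the green cylinder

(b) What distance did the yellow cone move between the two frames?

2.3

The yellow cone was near (2.7, 5.2) before and (4.9, 5.7) after, so it travelled √(2.2² + 0.5²) ≈ 2.3 units.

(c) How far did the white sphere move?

1.4

The white sphere was near (5.9, 1.6) before and (6.3, 2.9) after, so it travelled √(0.4² + 1.3²) ≈ 1.4 units.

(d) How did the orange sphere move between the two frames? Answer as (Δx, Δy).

(0.2, -2.3)

From the two frames, the orange sphere sits at roughly (8.3, 7.5) before and (8.5, 5.2) after.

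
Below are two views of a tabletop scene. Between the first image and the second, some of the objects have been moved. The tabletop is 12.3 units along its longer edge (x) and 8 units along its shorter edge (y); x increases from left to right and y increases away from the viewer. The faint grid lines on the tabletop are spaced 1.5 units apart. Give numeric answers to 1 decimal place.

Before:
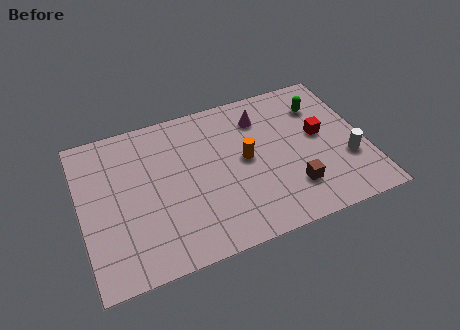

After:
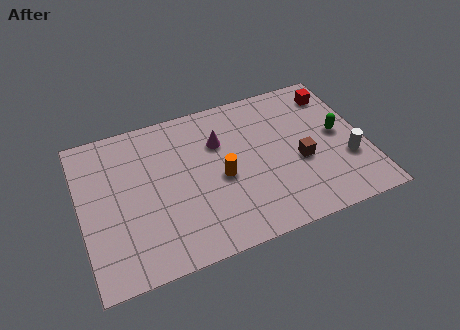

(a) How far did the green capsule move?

1.9

The green capsule moved from about (10.6, 6.0) to (11.2, 4.2), a distance of √(0.6² + 1.8²) ≈ 1.9.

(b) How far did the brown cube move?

1.4

From (8.9, 2.0) to (9.4, 3.3), the brown cube covered √(0.5² + 1.3²) ≈ 1.4 units.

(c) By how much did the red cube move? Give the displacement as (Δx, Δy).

(0.9, 2.1)

The red cube started near (10.4, 4.4) and ended near (11.3, 6.5).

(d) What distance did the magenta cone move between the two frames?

2.0

The magenta cone moved from about (8.0, 6.2) to (6.1, 5.5), a distance of √(1.9² + 0.7²) ≈ 2.0.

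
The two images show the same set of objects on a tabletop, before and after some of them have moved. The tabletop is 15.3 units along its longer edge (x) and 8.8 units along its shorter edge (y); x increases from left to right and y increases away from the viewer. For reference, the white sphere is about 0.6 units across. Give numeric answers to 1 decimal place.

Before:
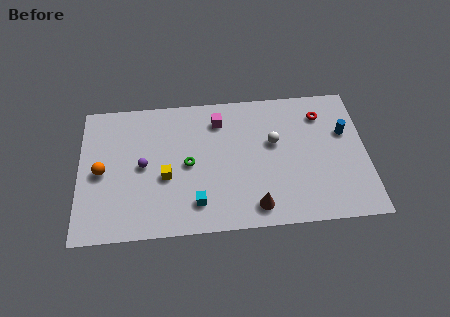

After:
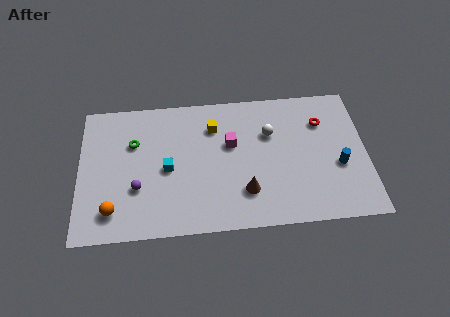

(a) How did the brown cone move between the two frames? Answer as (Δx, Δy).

(-0.5, 1.0)

The brown cone was at about (9.3, 1.3) and moved to about (8.8, 2.3).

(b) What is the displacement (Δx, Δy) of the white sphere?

(-0.2, 0.6)

From the two frames, the white sphere sits at roughly (10.4, 5.3) before and (10.2, 5.9) after.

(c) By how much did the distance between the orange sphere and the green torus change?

-0.3

The distance was about 4.6 in the first image and 4.3 in the second, so they moved 0.3 units closer together.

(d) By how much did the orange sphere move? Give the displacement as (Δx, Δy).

(0.6, -2.5)

The orange sphere started near (1.2, 4.2) and ended near (1.8, 1.7).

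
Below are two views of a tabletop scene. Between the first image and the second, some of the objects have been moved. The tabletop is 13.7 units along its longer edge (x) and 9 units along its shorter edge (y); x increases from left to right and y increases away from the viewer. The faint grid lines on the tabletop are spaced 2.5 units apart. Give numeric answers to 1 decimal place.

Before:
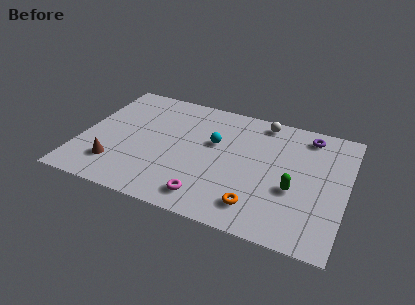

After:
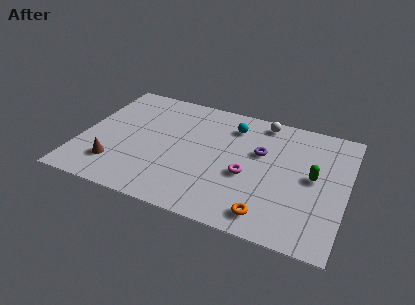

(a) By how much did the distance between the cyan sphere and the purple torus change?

-3.0

They were about 5.2 units apart before and 2.2 after — 3.0 units closer together.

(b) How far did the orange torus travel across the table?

0.7

The orange torus moved from about (9.4, 1.7) to (10.0, 1.3), a distance of √(0.6² + 0.4²) ≈ 0.7.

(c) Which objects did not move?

the brown cone and the white sphere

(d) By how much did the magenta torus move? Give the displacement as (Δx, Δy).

(1.8, 2.3)

From the two frames, the magenta torus sits at roughly (6.9, 1.4) before and (8.7, 3.7) after.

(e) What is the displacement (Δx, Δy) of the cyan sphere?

(0.8, 1.6)

The cyan sphere started near (6.8, 5.5) and ended near (7.6, 7.1).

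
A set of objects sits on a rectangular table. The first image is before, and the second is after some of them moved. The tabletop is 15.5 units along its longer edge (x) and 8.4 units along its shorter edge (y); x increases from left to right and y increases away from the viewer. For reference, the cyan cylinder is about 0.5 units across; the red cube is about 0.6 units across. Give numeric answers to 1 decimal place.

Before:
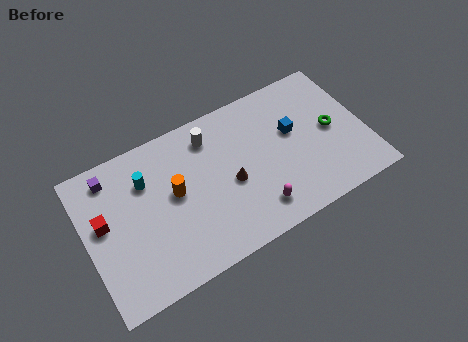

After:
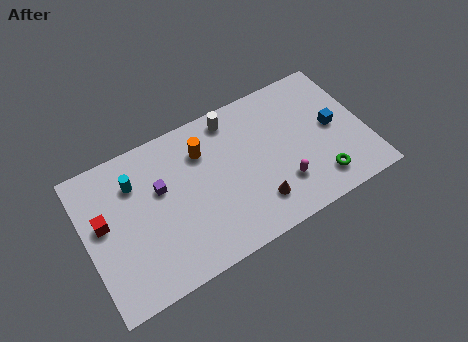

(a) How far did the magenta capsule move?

1.7

The magenta capsule was near (9.0, 1.6) before and (10.6, 2.3) after, so it travelled √(1.6² + 0.7²) ≈ 1.7 units.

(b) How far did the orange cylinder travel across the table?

2.4

The orange cylinder was near (4.9, 4.6) before and (6.7, 6.2) after, so it travelled √(1.8² + 1.6²) ≈ 2.4 units.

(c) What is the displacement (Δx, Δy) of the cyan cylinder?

(-0.6, 0.2)

From the two frames, the cyan cylinder sits at roughly (3.5, 6.0) before and (2.9, 6.2) after.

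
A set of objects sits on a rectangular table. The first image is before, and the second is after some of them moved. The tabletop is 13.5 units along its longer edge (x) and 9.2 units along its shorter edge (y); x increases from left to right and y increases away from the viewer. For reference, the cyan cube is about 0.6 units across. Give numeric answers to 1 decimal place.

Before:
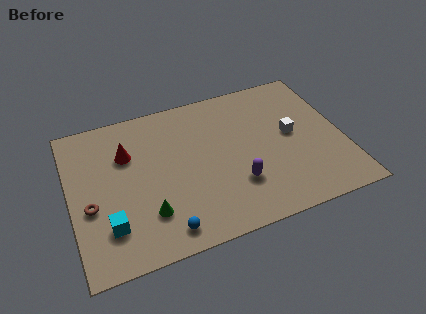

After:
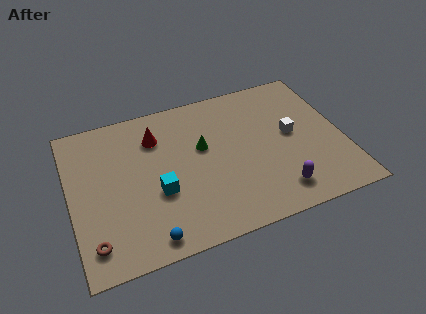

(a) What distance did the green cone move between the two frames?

4.3

From (3.6, 2.4) to (6.6, 5.5), the green cone covered √(3.0² + 3.1²) ≈ 4.3 units.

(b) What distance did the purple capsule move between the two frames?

2.2

From (8.0, 2.7) to (9.9, 1.6), the purple capsule covered √(1.9² + 1.1²) ≈ 2.2 units.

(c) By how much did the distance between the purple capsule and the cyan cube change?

-0.3

They were about 6.3 units apart before and 6.0 after — 0.3 units closer together.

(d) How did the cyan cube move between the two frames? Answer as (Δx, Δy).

(2.5, 1.2)

The cyan cube started near (1.7, 2.3) and ended near (4.2, 3.5).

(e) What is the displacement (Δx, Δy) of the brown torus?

(0.0, -2.1)

The brown torus started near (0.9, 3.7) and ended near (0.9, 1.6).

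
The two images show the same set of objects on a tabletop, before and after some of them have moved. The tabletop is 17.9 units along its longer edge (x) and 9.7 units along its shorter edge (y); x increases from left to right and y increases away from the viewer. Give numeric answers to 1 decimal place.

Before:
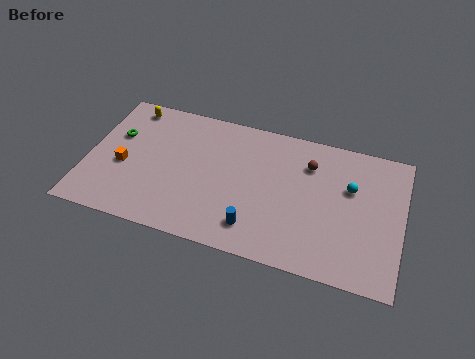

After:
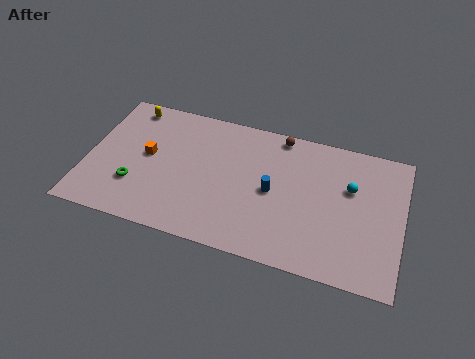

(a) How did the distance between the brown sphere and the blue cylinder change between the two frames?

-1.8

Before: roughly 5.9 units apart; after: 4.1. That's 1.8 units closer together.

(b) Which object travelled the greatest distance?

the green torus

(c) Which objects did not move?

the yellow capsule and the cyan sphere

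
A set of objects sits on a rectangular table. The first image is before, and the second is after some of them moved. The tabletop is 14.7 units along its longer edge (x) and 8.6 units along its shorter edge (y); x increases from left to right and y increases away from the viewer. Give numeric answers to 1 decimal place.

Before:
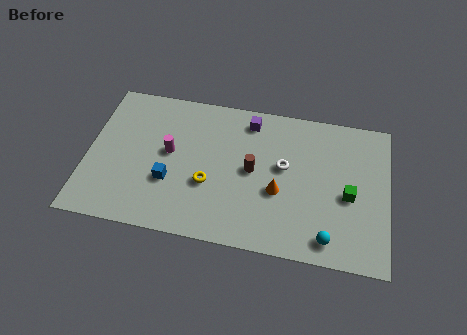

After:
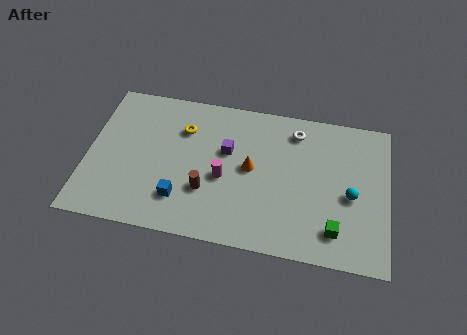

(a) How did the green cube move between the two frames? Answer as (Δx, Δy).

(-0.6, -2.1)

The green cube started near (12.8, 3.8) and ended near (12.2, 1.7).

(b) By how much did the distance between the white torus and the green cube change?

+2.4

Before: roughly 3.4 units apart; after: 5.8. That's 2.4 units further apart.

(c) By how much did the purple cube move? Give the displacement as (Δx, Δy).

(-1.0, -2.0)

From the two frames, the purple cube sits at roughly (7.8, 7.3) before and (6.8, 5.3) after.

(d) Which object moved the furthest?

the yellow torus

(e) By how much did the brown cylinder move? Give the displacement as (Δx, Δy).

(-2.2, -1.6)

The brown cylinder was at about (8.1, 4.4) and moved to about (5.9, 2.8).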